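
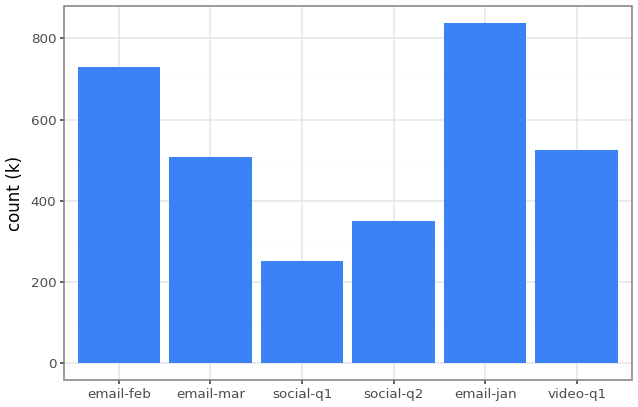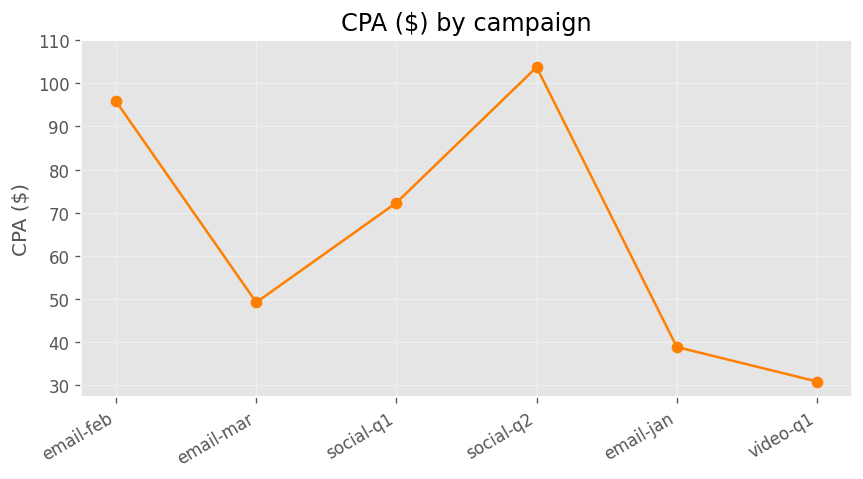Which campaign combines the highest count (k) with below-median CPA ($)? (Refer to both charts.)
email-jan

Chart 2 median CPA ($) ≈ 60; below-median campaigns: email-mar, email-jan, video-q1. Among those, email-jan has the highest count (k) (≈ 800).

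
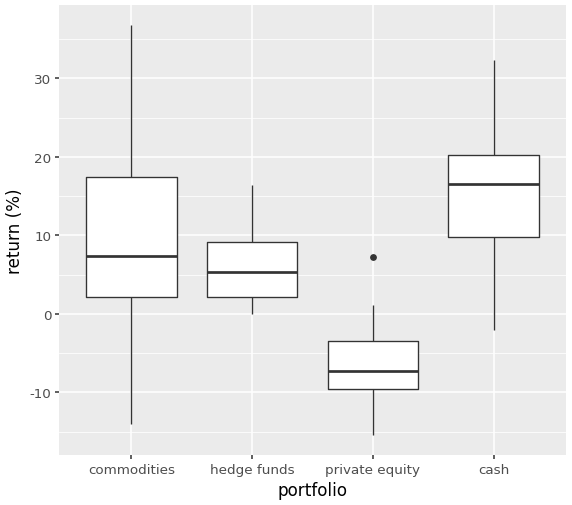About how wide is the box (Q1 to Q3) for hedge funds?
Q3 ≈ 10, Q1 ≈ 2; IQR ≈ 8.

≈ 8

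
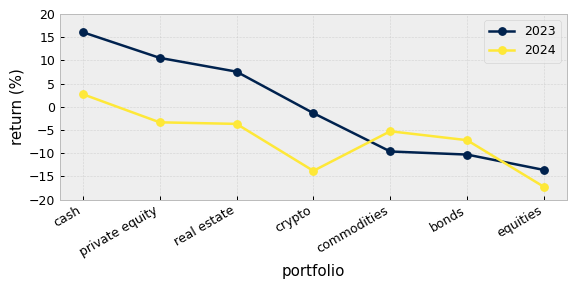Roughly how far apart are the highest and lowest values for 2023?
≈ 30

Max cash ≈ 15, min equities ≈ -15; range ≈ 30.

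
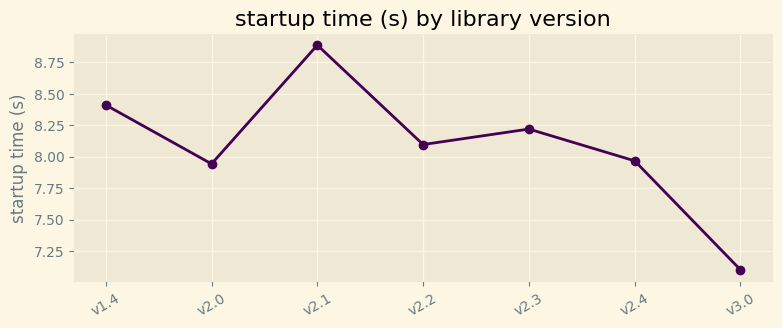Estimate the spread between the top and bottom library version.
≈ 1.6

Max v2.1 ≈ 8.8, min v3.0 ≈ 7.2; range ≈ 1.6.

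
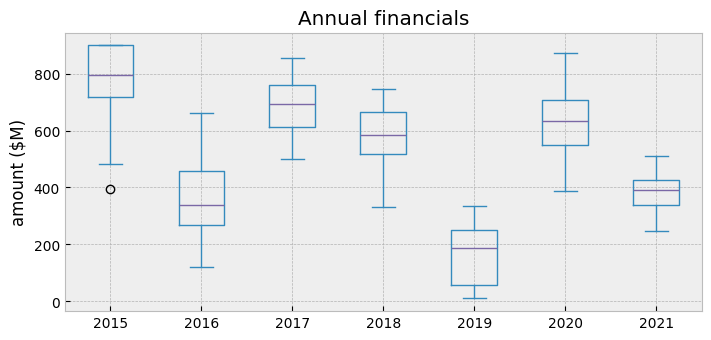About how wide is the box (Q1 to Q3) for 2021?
Q3 ≈ 400, Q1 ≈ 300; IQR ≈ 100.

≈ 100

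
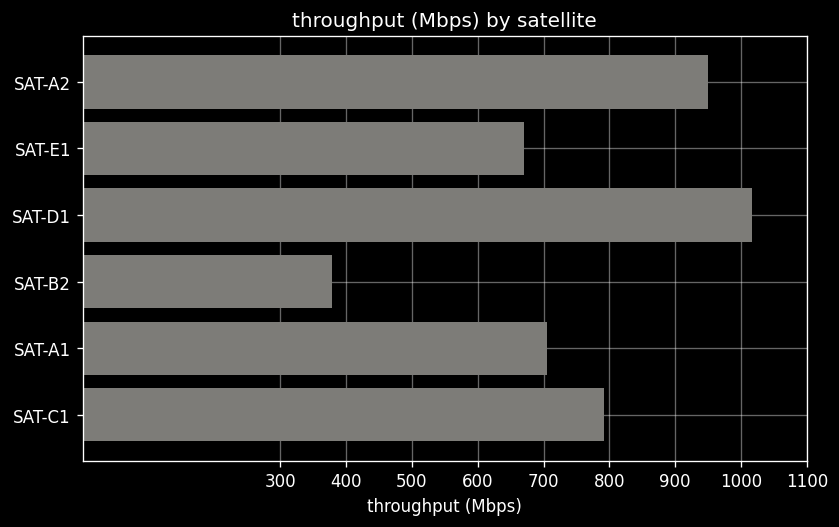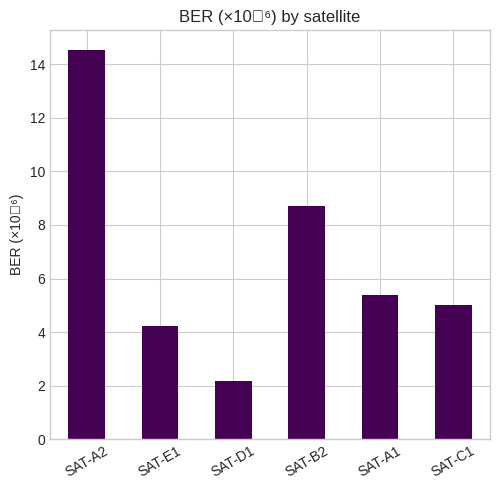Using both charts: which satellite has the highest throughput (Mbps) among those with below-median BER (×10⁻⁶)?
SAT-D1

Chart 2 median BER (×10⁻⁶) ≈ 6; below-median satellites: SAT-E1, SAT-D1, SAT-C1. Among those, SAT-D1 has the highest throughput (Mbps) (≈ 1000).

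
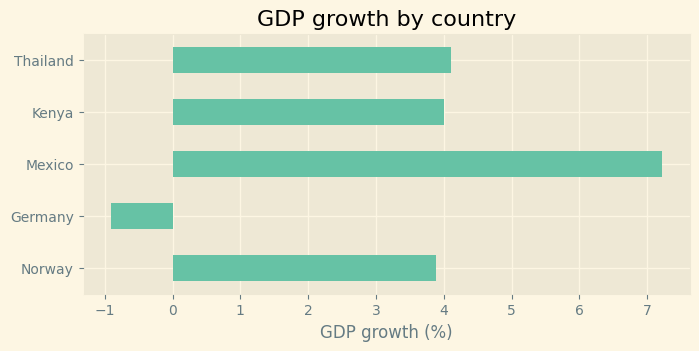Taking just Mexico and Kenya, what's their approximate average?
≈ 6

(7 + 4) / 2 ≈ 6.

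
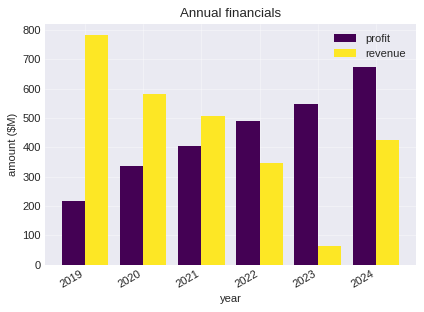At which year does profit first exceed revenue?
2021: profit ≈ 400 vs revenue ≈ 500 (not yet); 2022: profit ≈ 500 vs revenue ≈ 300 (first crossover).

2022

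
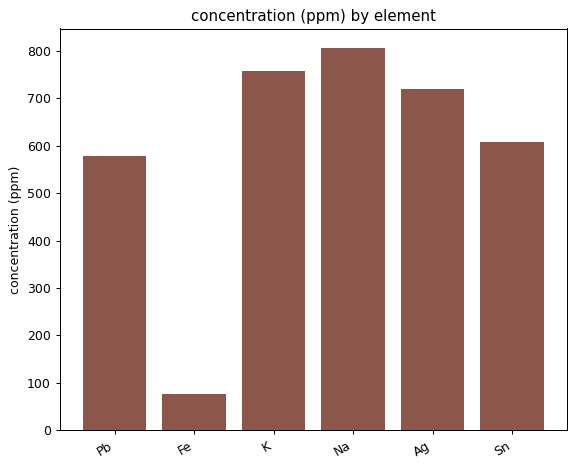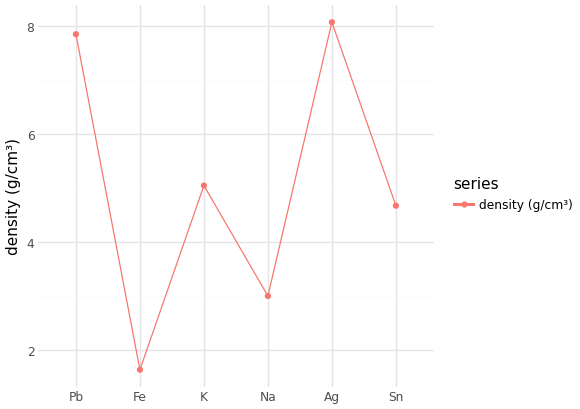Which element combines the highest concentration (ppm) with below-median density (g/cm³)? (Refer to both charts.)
Na

Chart 2 median density (g/cm³) ≈ 5; below-median elements: Fe, Na, Sn. Among those, Na has the highest concentration (ppm) (≈ 800).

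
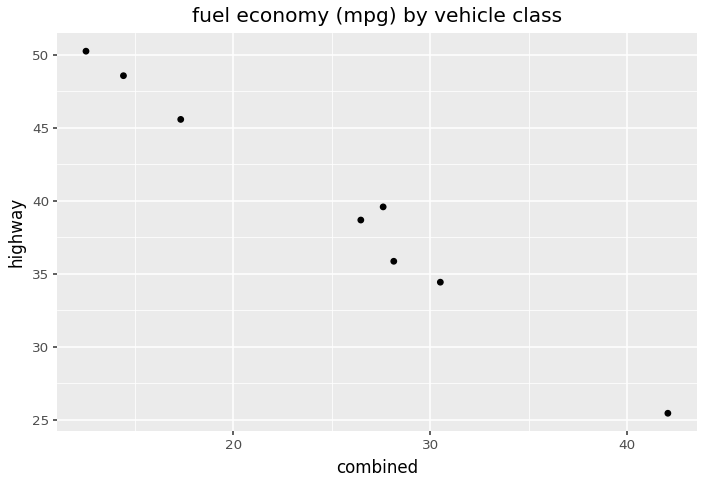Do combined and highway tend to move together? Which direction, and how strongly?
Points are negatively correlated; strong (|r| ≈ 1.0).

negative, strong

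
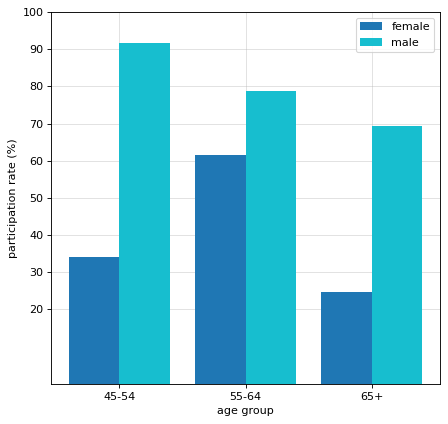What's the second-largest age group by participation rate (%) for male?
55-64

Top 3 for male: 45-54 ≈ 90, 55-64 ≈ 80, 65+ ≈ 70.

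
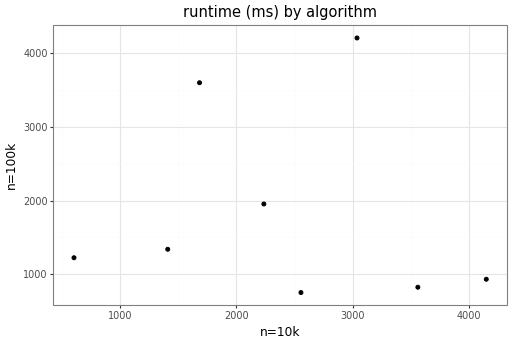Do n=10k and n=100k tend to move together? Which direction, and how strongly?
no clear correlation

Points are roughly uncorrelated; weak (|r| ≈ 0.1).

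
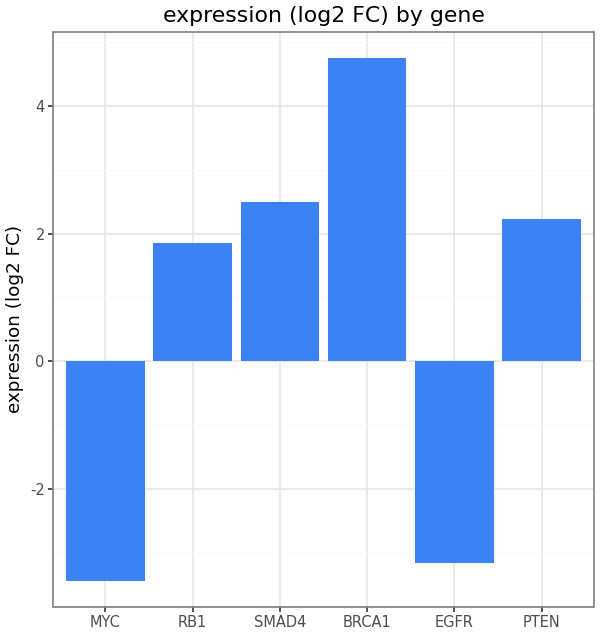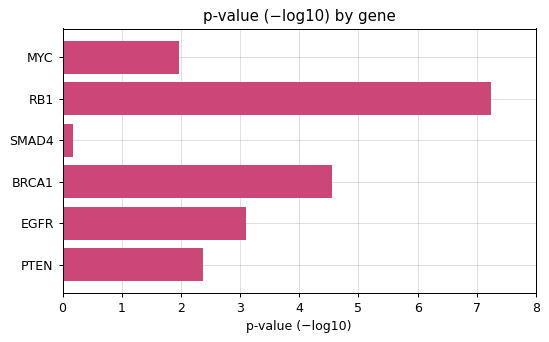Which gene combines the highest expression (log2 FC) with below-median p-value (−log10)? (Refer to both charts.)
Chart 2 median p-value (−log10) ≈ 3; below-median genes: MYC, SMAD4, PTEN. Among those, SMAD4 has the highest expression (log2 FC) (≈ 2.5).

SMAD4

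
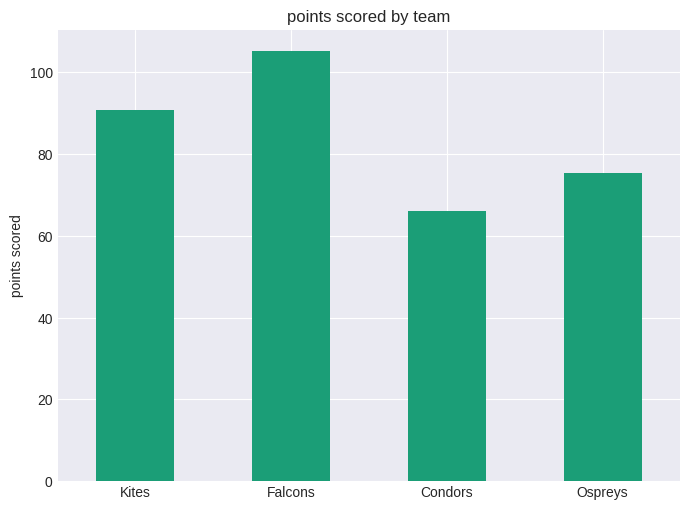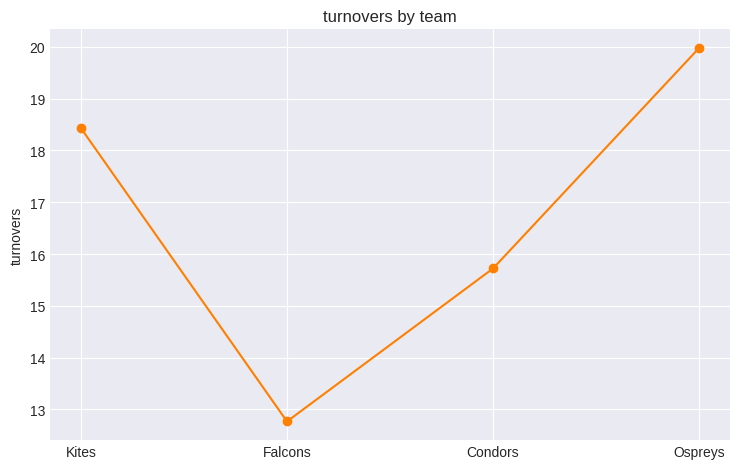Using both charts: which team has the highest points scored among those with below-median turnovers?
Chart 2 median turnovers ≈ 18; below-median teams: Falcons, Condors. Among those, Falcons has the highest points scored (≈ 110).

Falcons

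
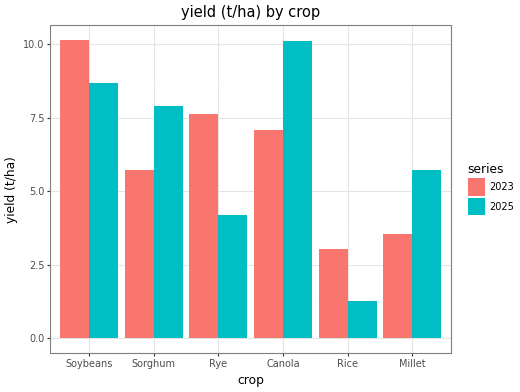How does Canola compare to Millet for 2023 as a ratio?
Canola ≈ 7, Millet ≈ 4; 7/4 ≈ 1.75.

≈ 1.75×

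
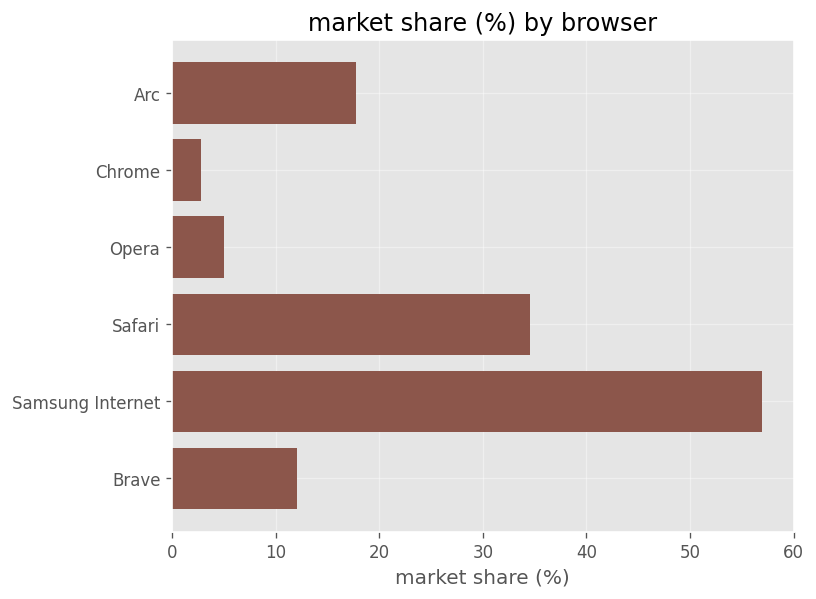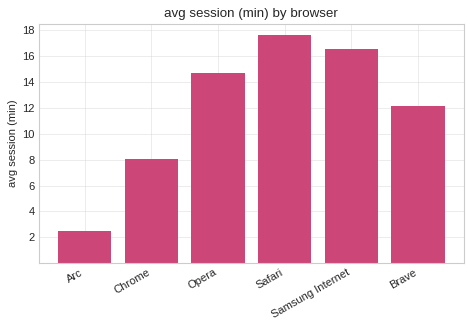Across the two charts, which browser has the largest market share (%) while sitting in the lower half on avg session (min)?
Chart 2 median avg session (min) ≈ 14; below-median browsers: Arc, Chrome, Brave. Among those, Arc has the highest market share (%) (≈ 20).

Arc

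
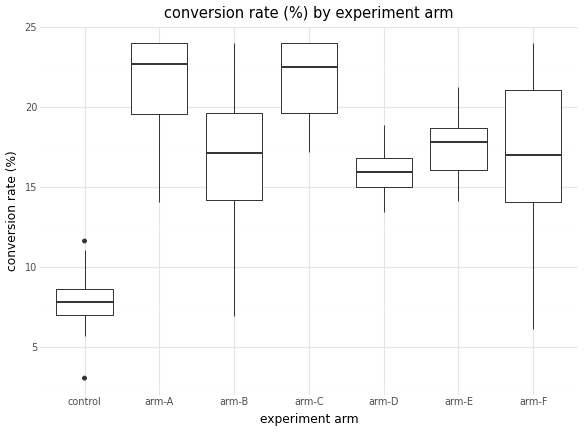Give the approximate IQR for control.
Q3 ≈ 8, Q1 ≈ 6; IQR ≈ 2.

≈ 2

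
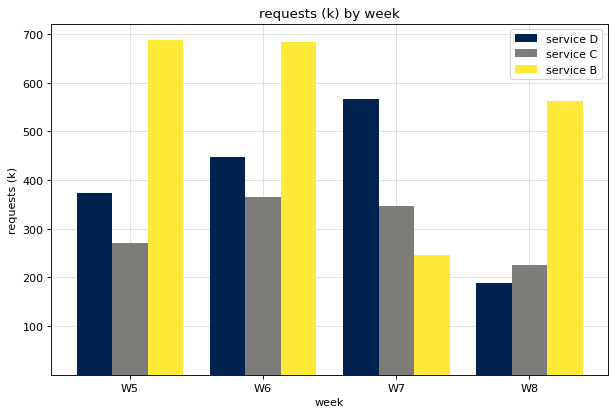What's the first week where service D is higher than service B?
W6: service D ≈ 400 vs service B ≈ 700 (not yet); W7: service D ≈ 600 vs service B ≈ 200 (first crossover).

W7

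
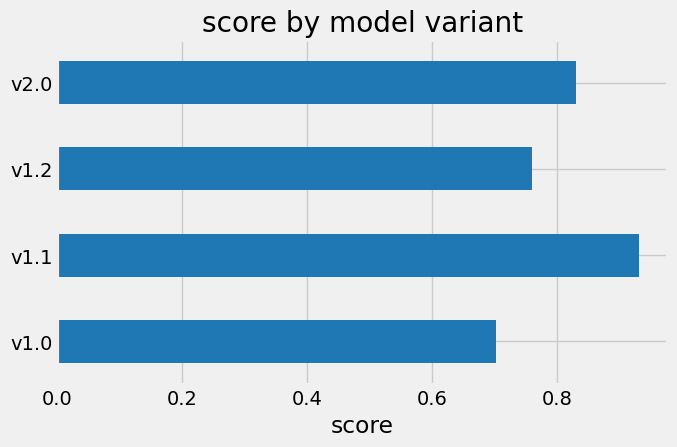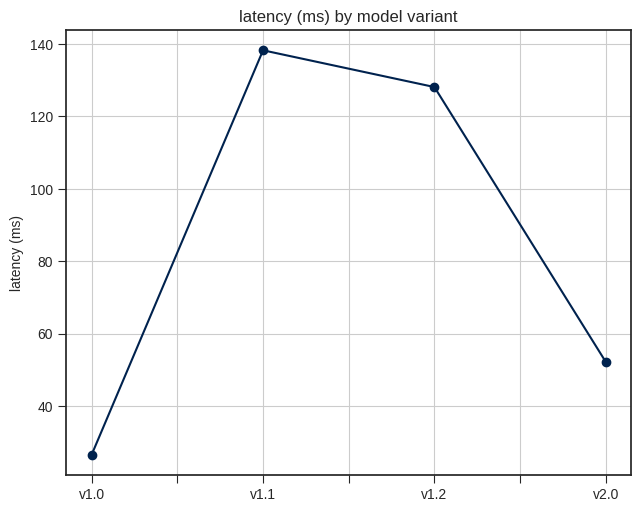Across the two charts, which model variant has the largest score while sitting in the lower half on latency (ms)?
Chart 2 median latency (ms) ≈ 100; below-median model variants: v1.0, v2.0. Among those, v2.0 has the highest score (≈ 0.8).

v2.0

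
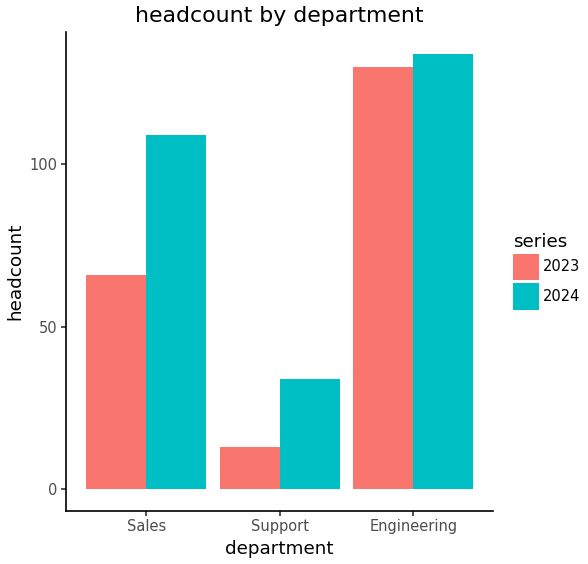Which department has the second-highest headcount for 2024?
Top 3 for 2024: Engineering ≈ 140, Sales ≈ 100, Support ≈ 40.

Sales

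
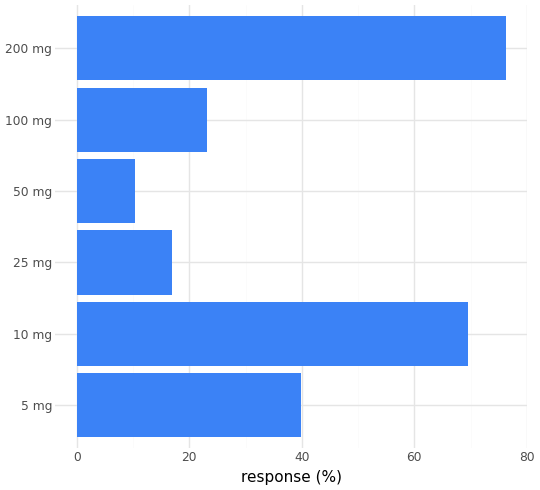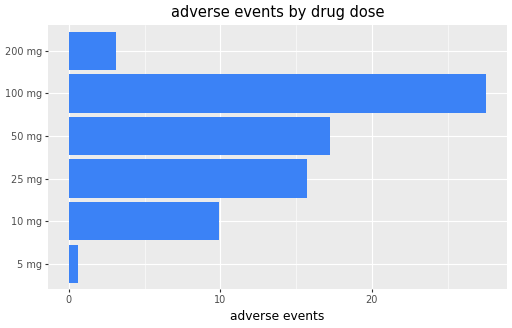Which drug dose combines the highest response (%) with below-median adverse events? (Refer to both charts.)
200 mg

Chart 2 median adverse events ≈ 15; below-median drug doses: 5 mg, 10 mg, 200 mg. Among those, 200 mg has the highest response (%) (≈ 80).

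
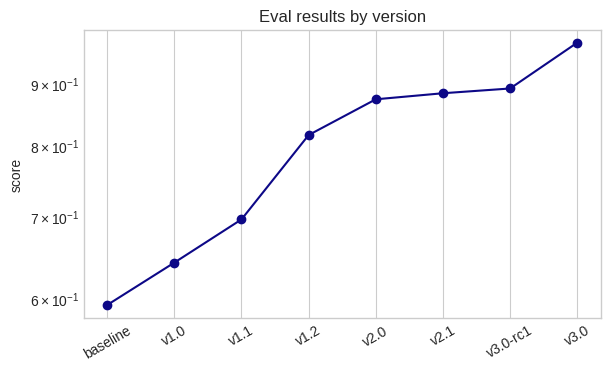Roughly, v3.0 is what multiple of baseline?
≈ 1.58×

v3.0 ≈ 0.95, baseline ≈ 0.60; 0.95/0.60 ≈ 1.58.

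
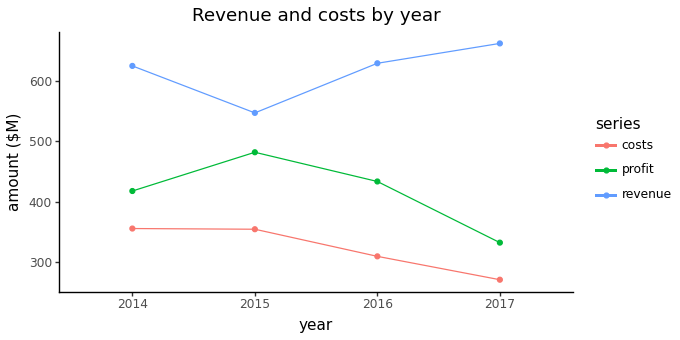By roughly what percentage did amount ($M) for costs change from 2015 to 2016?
2015 ≈ 350, 2016 ≈ 300; (300 − 350) / 350 ≈ -14.3%.

≈ -14.3%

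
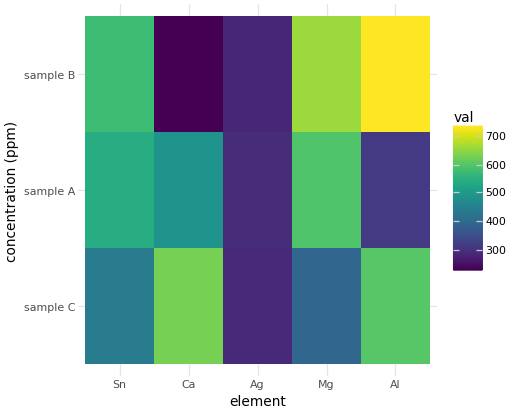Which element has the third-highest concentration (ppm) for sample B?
Sn

Top 4 for sample B: Al ≈ 750, Mg ≈ 650, Sn ≈ 600, Ag ≈ 300.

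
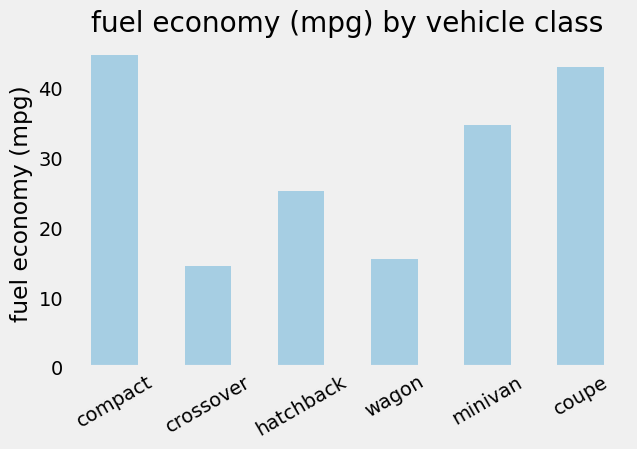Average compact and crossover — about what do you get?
(45 + 15) / 2 ≈ 30.

≈ 30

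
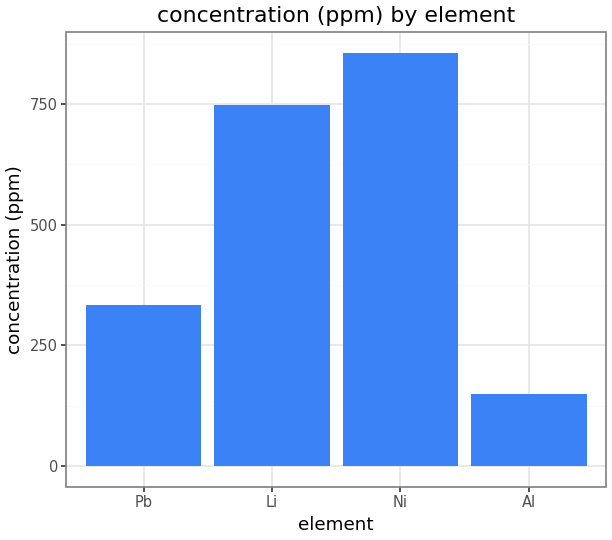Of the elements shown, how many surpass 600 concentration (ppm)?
2

Above 600: Li, Ni.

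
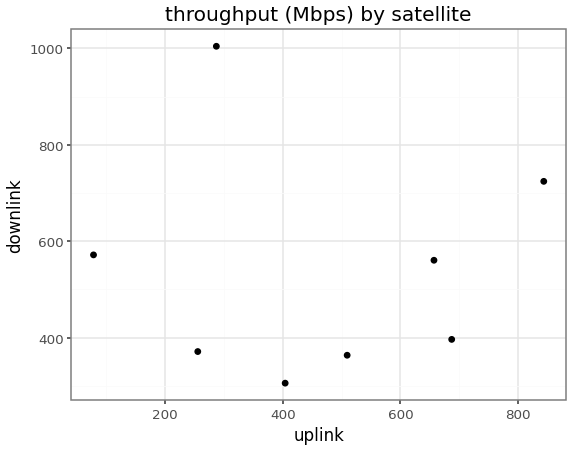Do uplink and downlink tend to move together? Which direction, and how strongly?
no clear correlation

Points are roughly uncorrelated; weak (|r| ≈ 0.0).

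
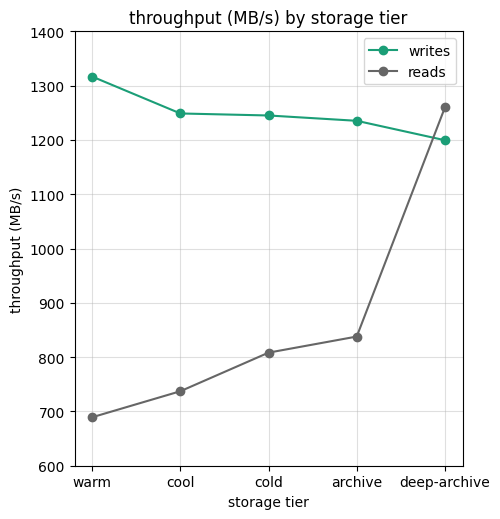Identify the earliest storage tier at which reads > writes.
archive: reads ≈ 800 vs writes ≈ 1200 (not yet); deep-archive: reads ≈ 1300 vs writes ≈ 1200 (first crossover).

deep-archive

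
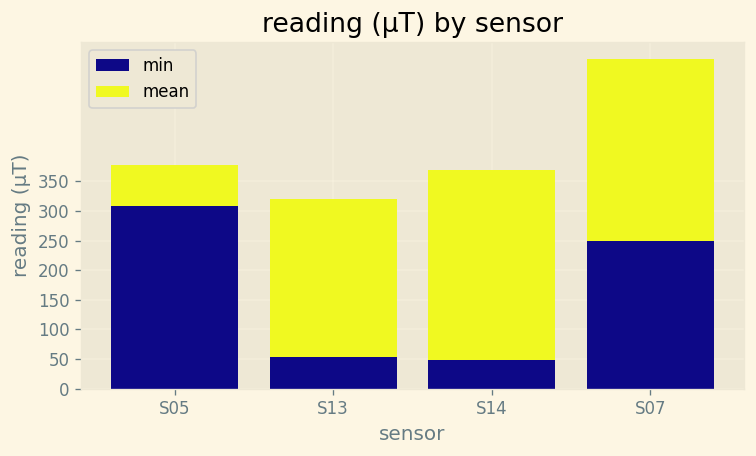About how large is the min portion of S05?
≈ 300

min top ≈ 300, bottom ≈ 0; segment ≈ 300.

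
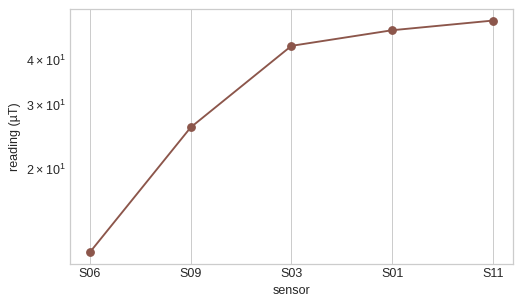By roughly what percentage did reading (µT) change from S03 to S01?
≈ +11.1%

S03 ≈ 45, S01 ≈ 50; (50 − 45) / 45 ≈ +11.1%.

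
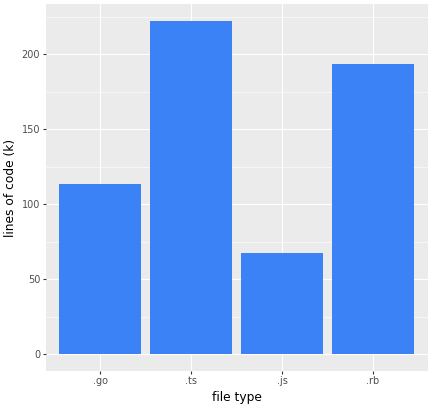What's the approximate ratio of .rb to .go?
≈ 1.67×

.rb ≈ 200, .go ≈ 120; 200/120 ≈ 1.67.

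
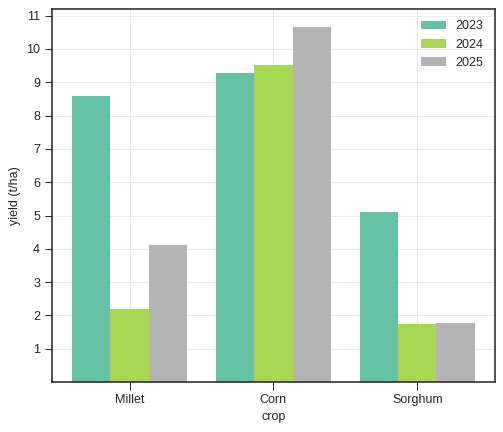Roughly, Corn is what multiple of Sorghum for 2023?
Corn ≈ 9, Sorghum ≈ 5; 9/5 ≈ 1.8.

≈ 1.8×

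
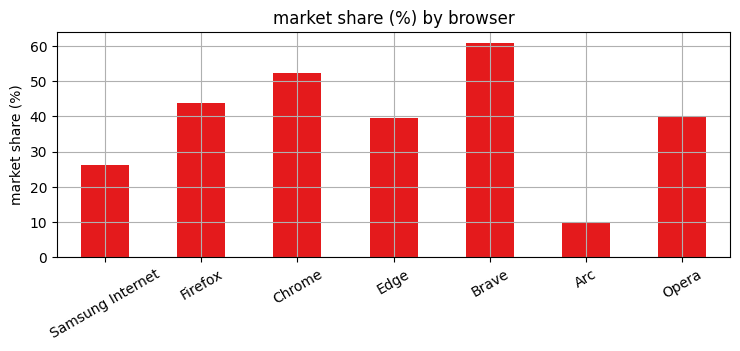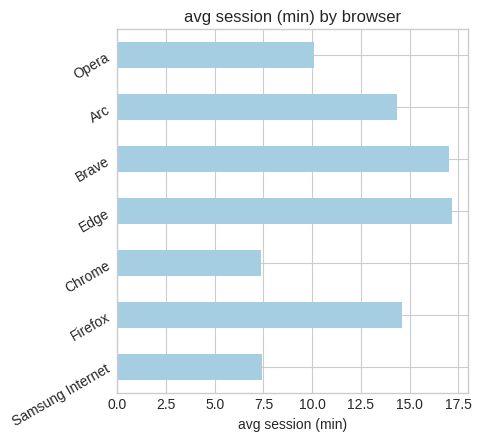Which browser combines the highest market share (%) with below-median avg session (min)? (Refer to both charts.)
Chrome

Chart 2 median avg session (min) ≈ 14; below-median browsers: Samsung Internet, Chrome, Opera. Among those, Chrome has the highest market share (%) (≈ 50).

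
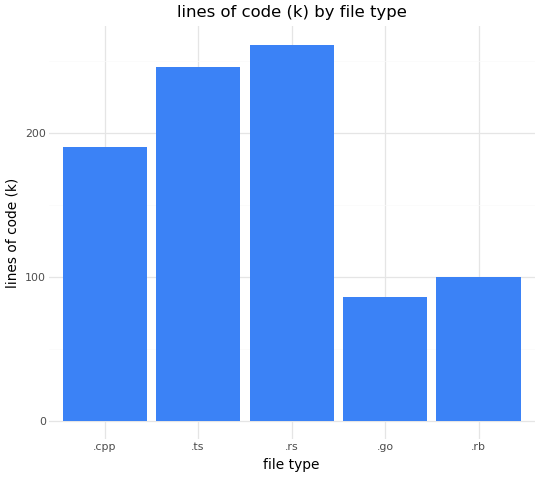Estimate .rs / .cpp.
.rs ≈ 250, .cpp ≈ 200; 250/200 ≈ 1.25.

≈ 1.25×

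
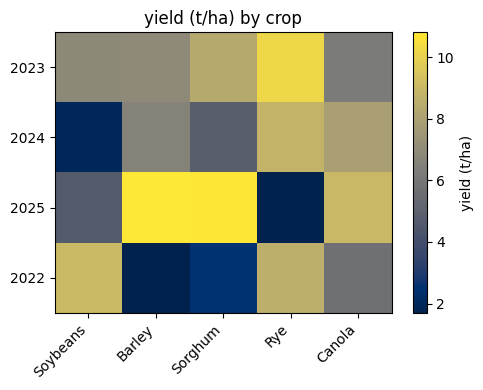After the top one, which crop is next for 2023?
Sorghum

Top 3 for 2023: Rye ≈ 10, Sorghum ≈ 8, Barley ≈ 7.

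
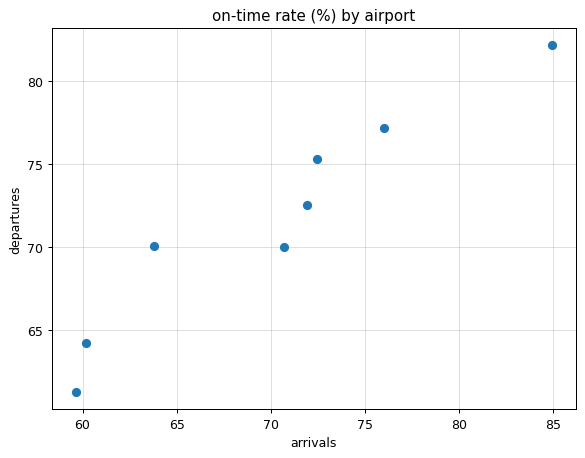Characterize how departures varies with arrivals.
positive, strong

Points are positively correlated; strong (|r| ≈ 1.0).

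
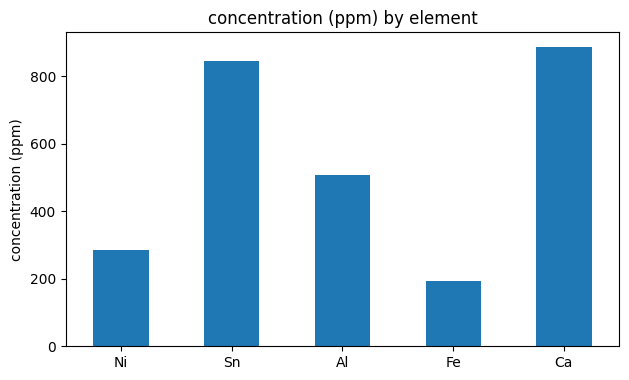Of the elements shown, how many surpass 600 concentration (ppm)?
2

Above 600: Sn, Ca.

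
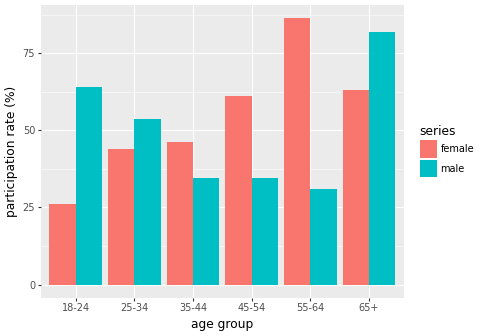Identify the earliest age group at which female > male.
35-44

25-34: female ≈ 40 vs male ≈ 50 (not yet); 35-44: female ≈ 50 vs male ≈ 30 (first crossover).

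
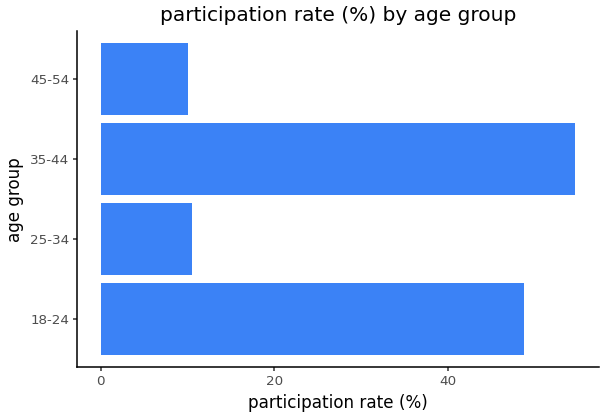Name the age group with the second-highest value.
Top 3: 35-44 ≈ 55, 18-24 ≈ 50, 25-34 ≈ 10.

18-24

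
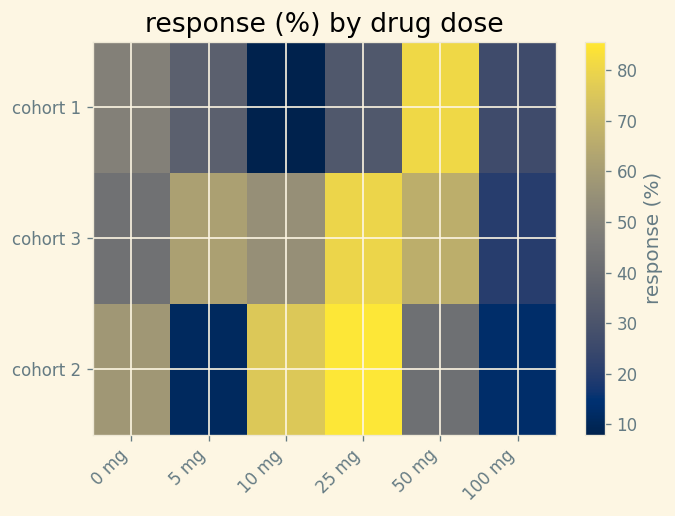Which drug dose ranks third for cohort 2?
0 mg

Top 4 for cohort 2: 25 mg ≈ 90, 10 mg ≈ 80, 0 mg ≈ 60, 50 mg ≈ 40.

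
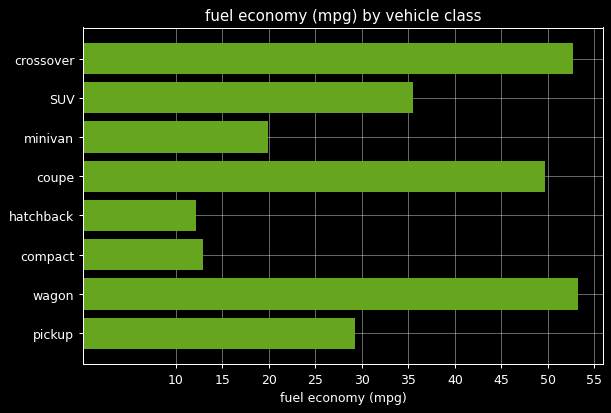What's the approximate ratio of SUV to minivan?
≈ 1.75×

SUV ≈ 35, minivan ≈ 20; 35/20 ≈ 1.75.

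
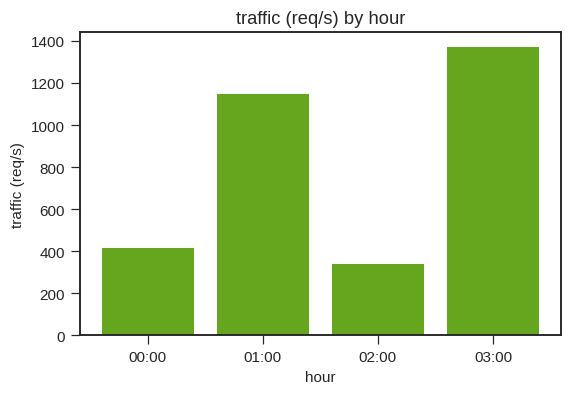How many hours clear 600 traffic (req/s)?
2

Above 600: 01:00, 03:00.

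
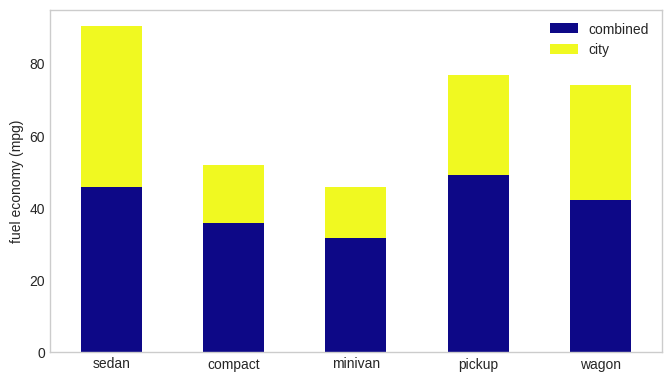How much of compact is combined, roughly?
combined top ≈ 40, bottom ≈ 0; segment ≈ 40.

≈ 40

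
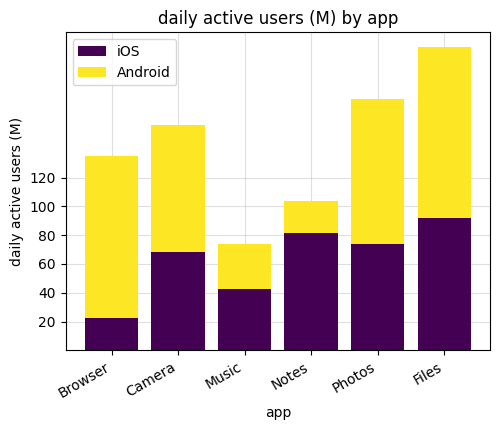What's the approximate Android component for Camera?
≈ 100

Android top ≈ 160, bottom ≈ 60; segment ≈ 100.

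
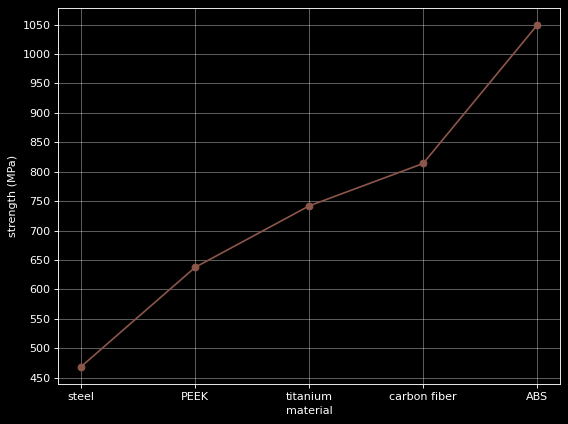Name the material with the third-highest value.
Top 4: ABS ≈ 1050, carbon fiber ≈ 800, titanium ≈ 750, PEEK ≈ 650.

titanium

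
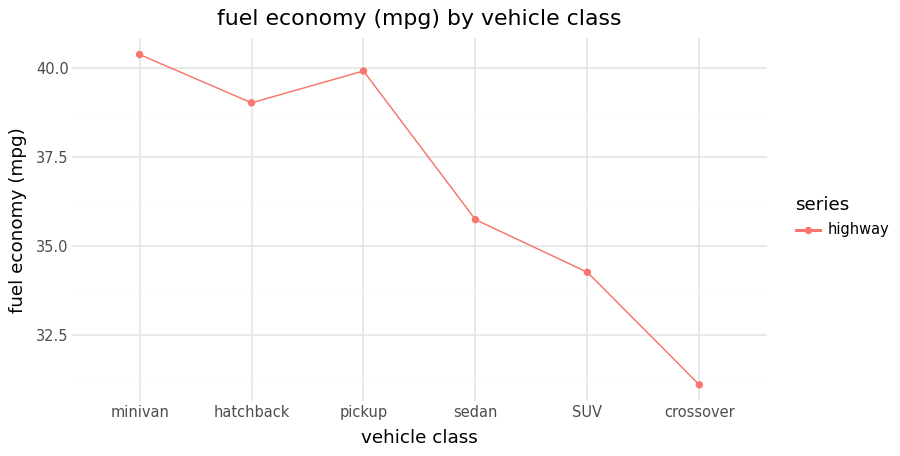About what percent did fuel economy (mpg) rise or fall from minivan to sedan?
minivan ≈ 40, sedan ≈ 36; (36 − 40) / 40 ≈ -10%.

≈ -10%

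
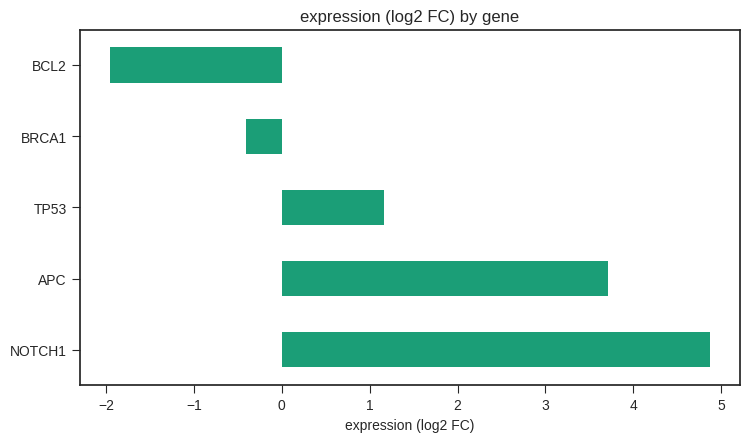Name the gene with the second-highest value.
APC

Top 3: NOTCH1 ≈ 5, APC ≈ 4, TP53 ≈ 1.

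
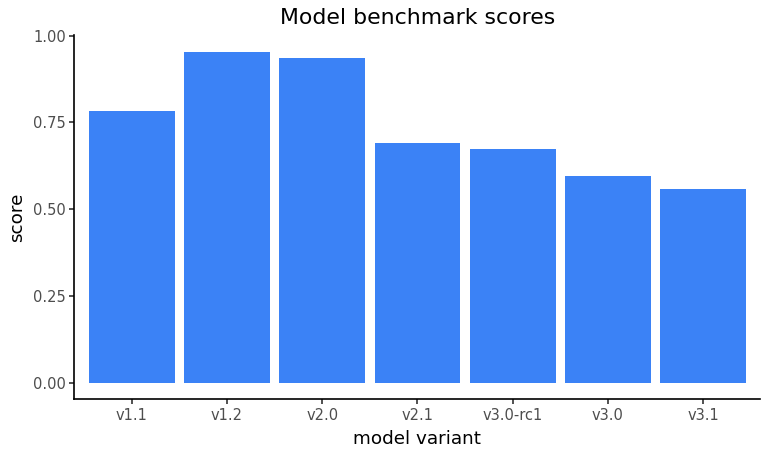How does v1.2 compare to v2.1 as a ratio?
≈ 1.43×

v1.2 ≈ 1.0, v2.1 ≈ 0.7; 1.0/0.7 ≈ 1.43.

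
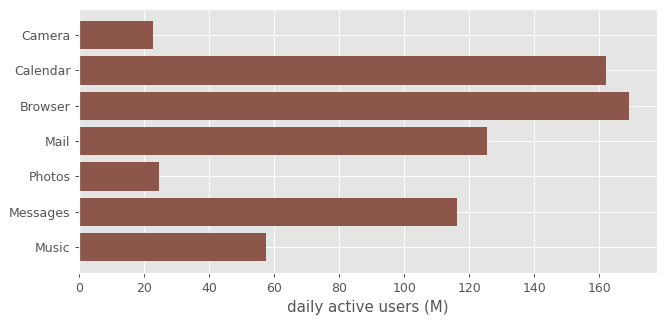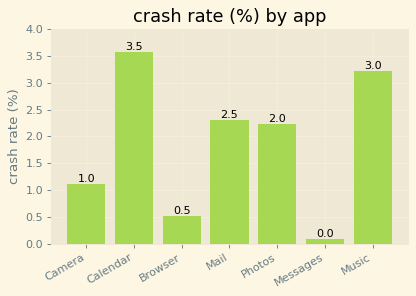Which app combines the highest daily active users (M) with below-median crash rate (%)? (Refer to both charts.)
Chart 2 median crash rate (%) ≈ 2; below-median apps: Camera, Browser, Messages. Among those, Browser has the highest daily active users (M) (≈ 160).

Browser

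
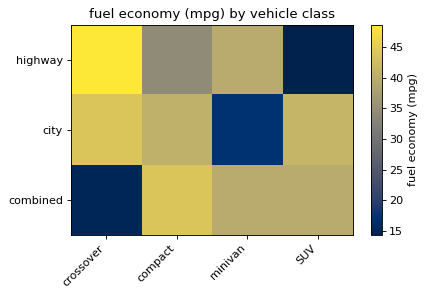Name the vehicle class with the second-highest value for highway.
minivan

Top 3 for highway: crossover ≈ 50, minivan ≈ 40, compact ≈ 35.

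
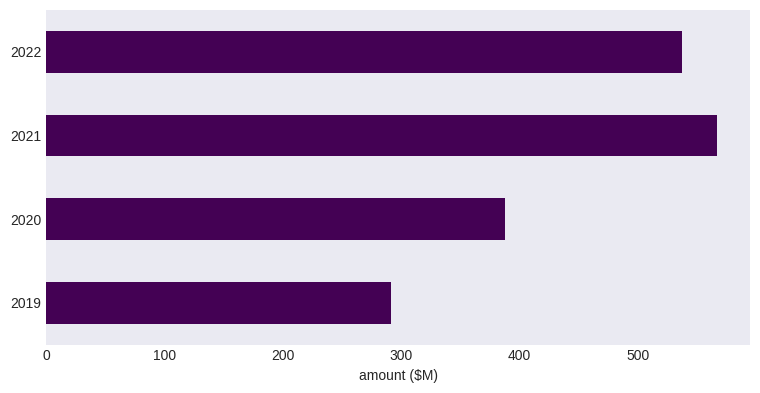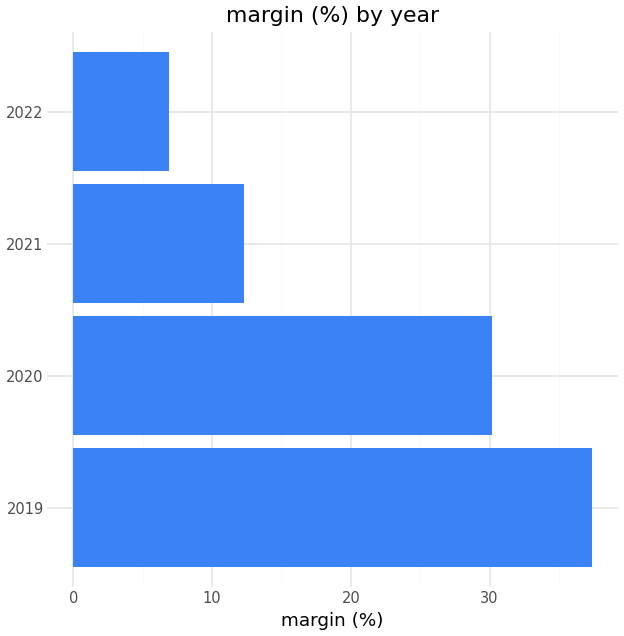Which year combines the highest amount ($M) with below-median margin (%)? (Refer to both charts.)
Chart 2 median margin (%) ≈ 20; below-median years: 2021, 2022. Among those, 2021 has the highest amount ($M) (≈ 600).

2021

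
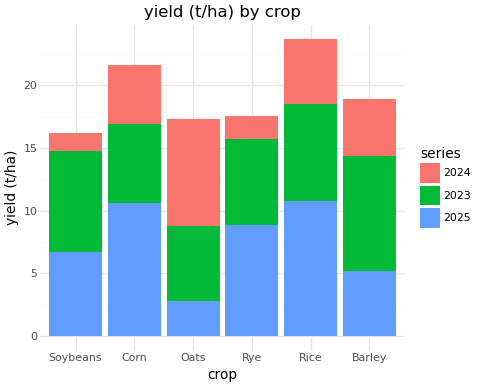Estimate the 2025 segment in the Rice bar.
≈ 10

2025 top ≈ 10, bottom ≈ 0; segment ≈ 10.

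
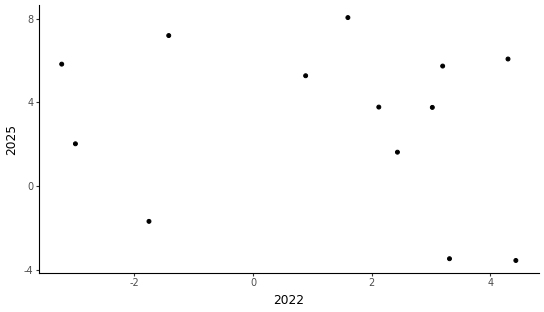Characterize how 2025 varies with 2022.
Points are roughly uncorrelated; weak (|r| ≈ 0.2).

no clear correlation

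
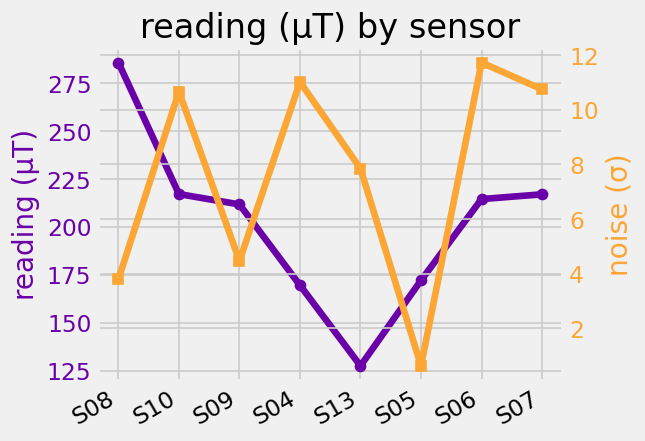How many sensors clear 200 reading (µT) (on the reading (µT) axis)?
Above 200: S08, S10, S09, S06, S07.

5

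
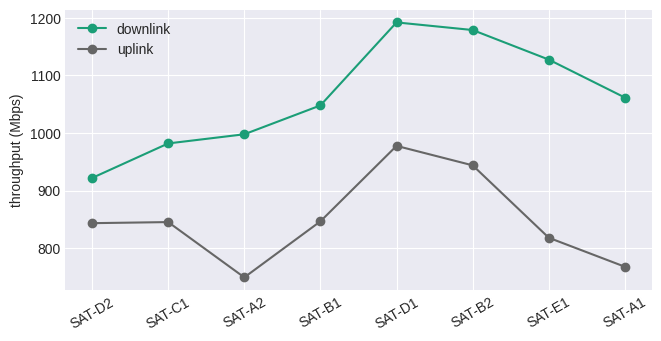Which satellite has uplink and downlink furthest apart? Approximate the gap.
SAT-E1: uplink ≈ 800, downlink ≈ 1150 → gap ≈ 350. Next-largest (SAT-A1) is only ≈ 300.

SAT-E1, ≈ 350 Mbps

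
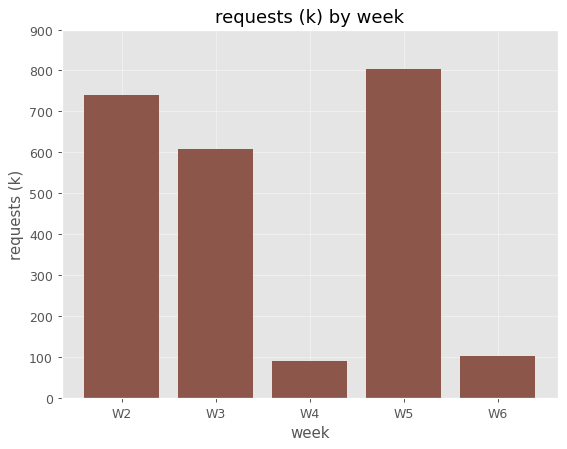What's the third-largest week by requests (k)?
Top 4: W5 ≈ 800, W2 ≈ 700, W3 ≈ 600, W6 ≈ 100.

W3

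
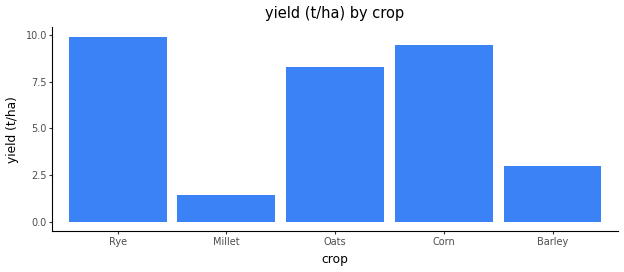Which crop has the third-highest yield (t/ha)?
Top 4: Rye ≈ 10, Corn ≈ 9, Oats ≈ 8, Barley ≈ 3.

Oats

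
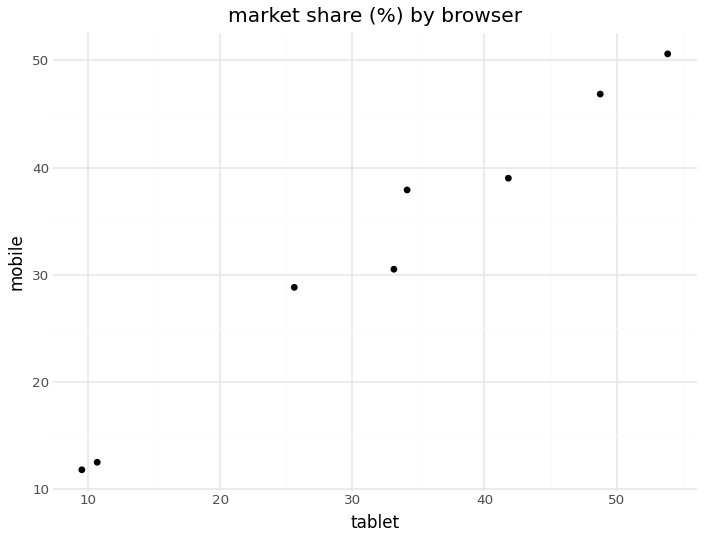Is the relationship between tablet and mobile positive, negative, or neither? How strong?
positive, strong

Points are positively correlated; strong (|r| ≈ 1.0).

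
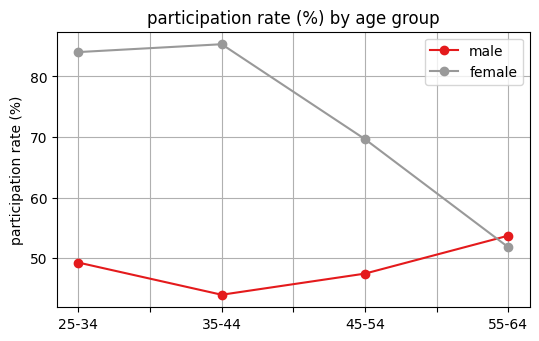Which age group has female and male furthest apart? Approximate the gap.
35-44, ≈ 40 %

35-44: female ≈ 85, male ≈ 45 → gap ≈ 40. Next-largest (25-34) is only ≈ 35.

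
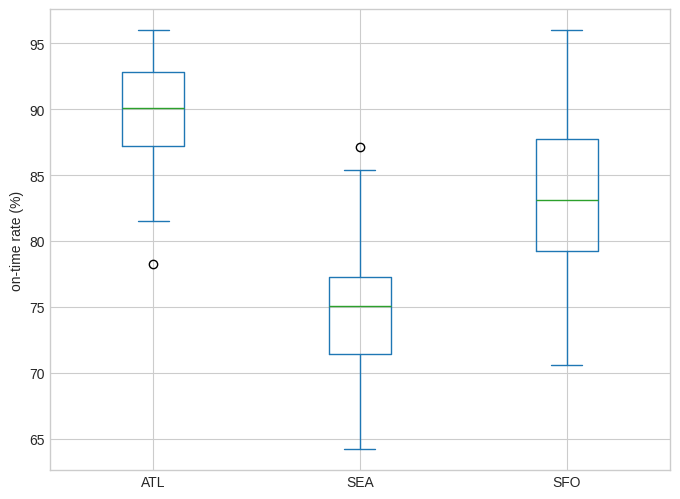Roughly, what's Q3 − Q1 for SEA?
≈ 6

Q3 ≈ 78, Q1 ≈ 72; IQR ≈ 6.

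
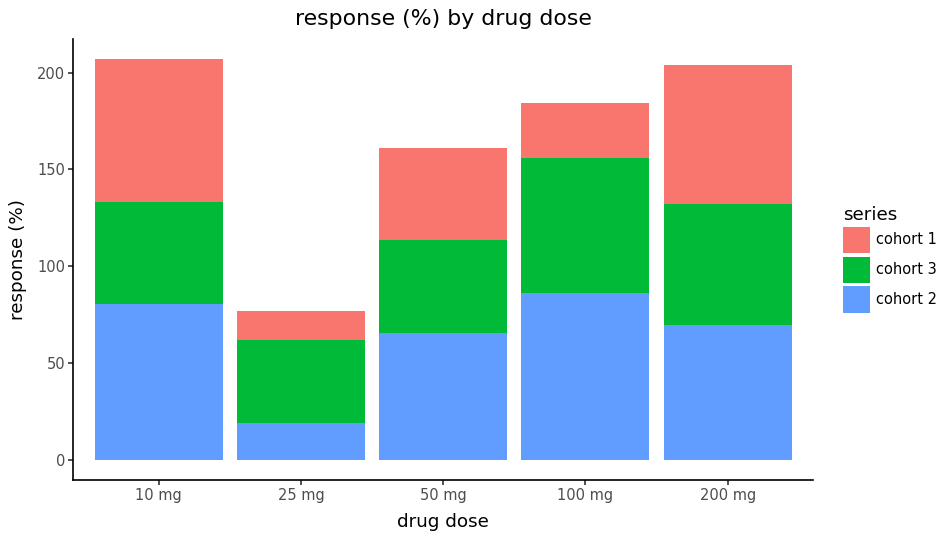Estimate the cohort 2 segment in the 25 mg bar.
cohort 2 top ≈ 20, bottom ≈ 0; segment ≈ 20.

≈ 20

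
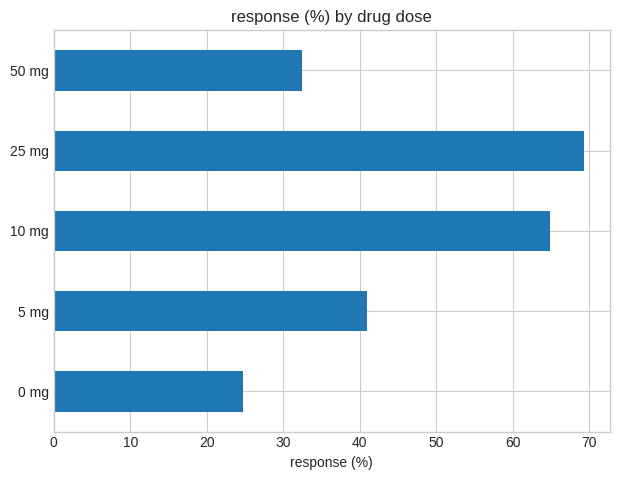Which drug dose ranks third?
5 mg

Top 4: 25 mg ≈ 70, 10 mg ≈ 60, 5 mg ≈ 40, 50 mg ≈ 30.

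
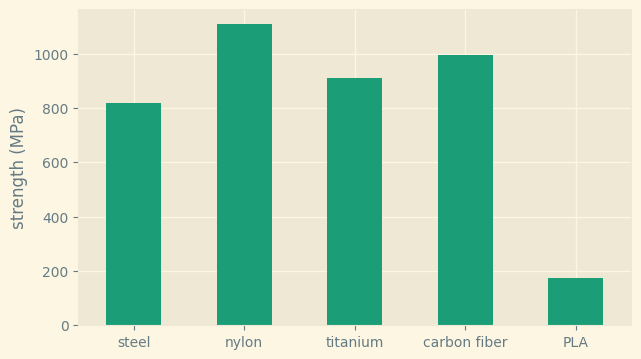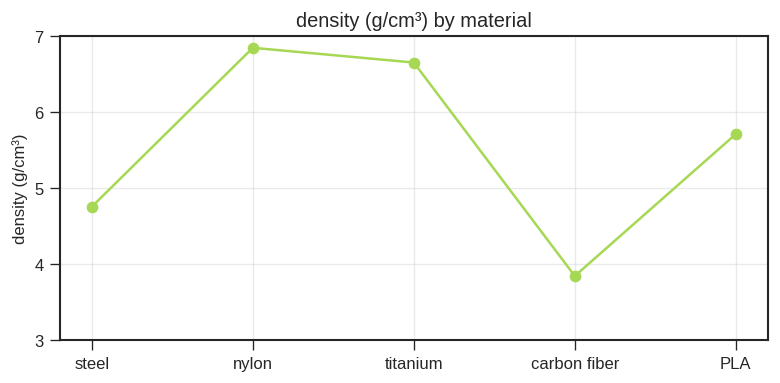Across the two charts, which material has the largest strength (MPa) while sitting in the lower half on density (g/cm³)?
Chart 2 median density (g/cm³) ≈ 6; below-median materials: steel, carbon fiber. Among those, carbon fiber has the highest strength (MPa) (≈ 1000).

carbon fiber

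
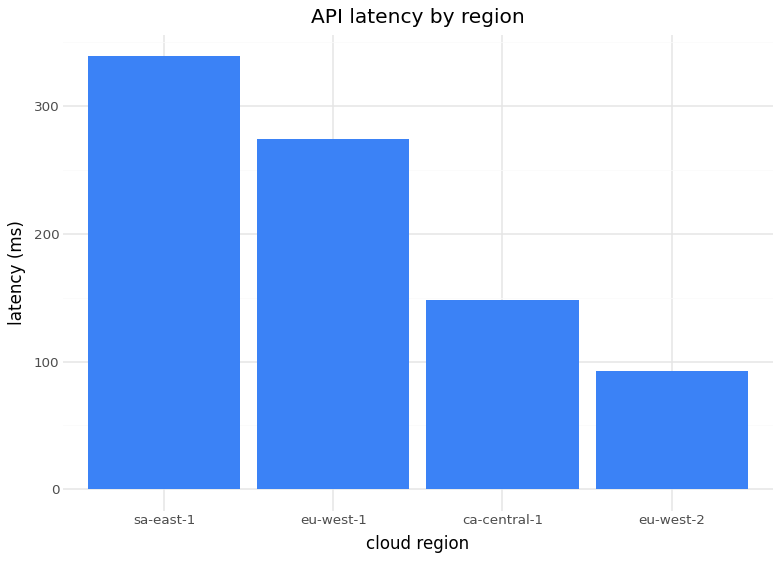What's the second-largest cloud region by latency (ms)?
Top 3: sa-east-1 ≈ 350, eu-west-1 ≈ 250, ca-central-1 ≈ 150.

eu-west-1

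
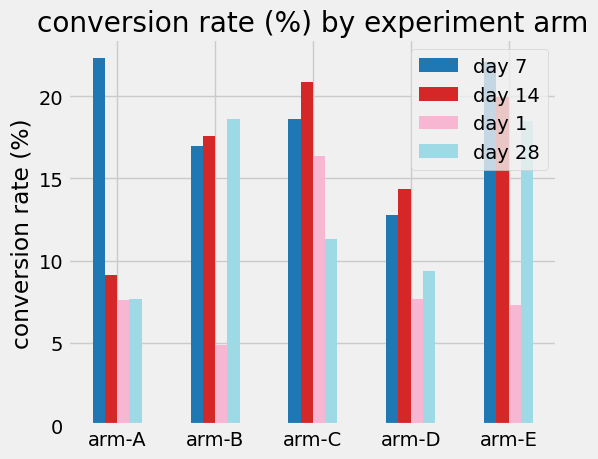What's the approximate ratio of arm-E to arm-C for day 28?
arm-E ≈ 18, arm-C ≈ 12; 18/12 ≈ 1.5.

≈ 1.5×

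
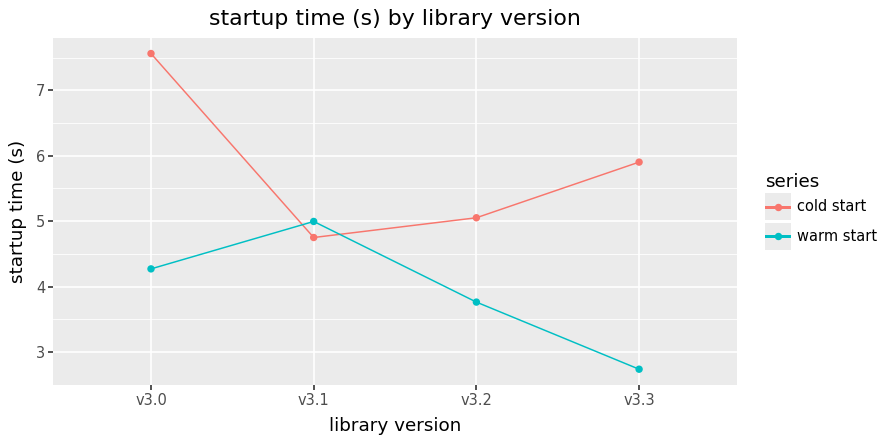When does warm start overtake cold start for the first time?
v3.1

v3.0: warm start ≈ 4.5 vs cold start ≈ 7.5 (not yet); v3.1: warm start ≈ 5.0 vs cold start ≈ 4.5 (first crossover).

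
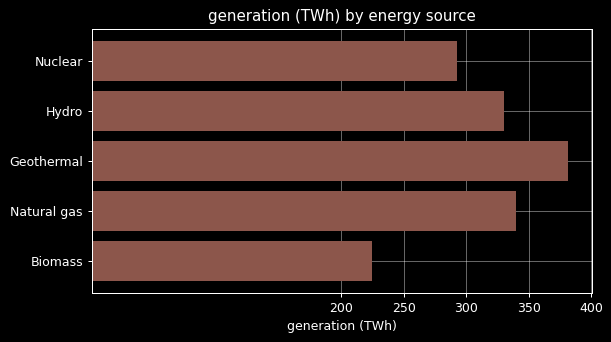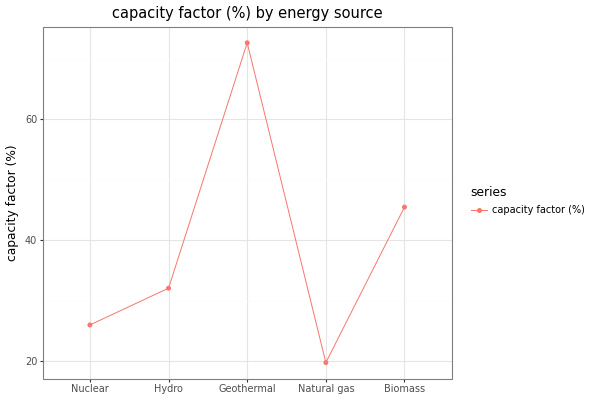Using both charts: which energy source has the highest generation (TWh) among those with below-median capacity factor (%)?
Natural gas

Chart 2 median capacity factor (%) ≈ 30; below-median energy sources: Nuclear, Natural gas. Among those, Natural gas has the highest generation (TWh) (≈ 350).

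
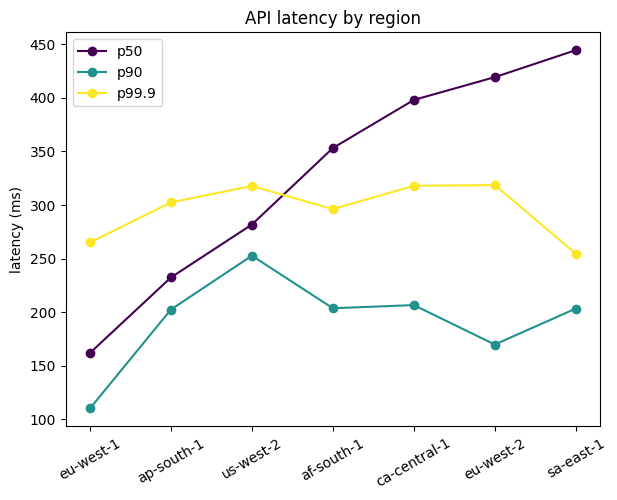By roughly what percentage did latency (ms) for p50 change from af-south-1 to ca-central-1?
af-south-1 ≈ 350, ca-central-1 ≈ 400; (400 − 350) / 350 ≈ +14.3%.

≈ +14.3%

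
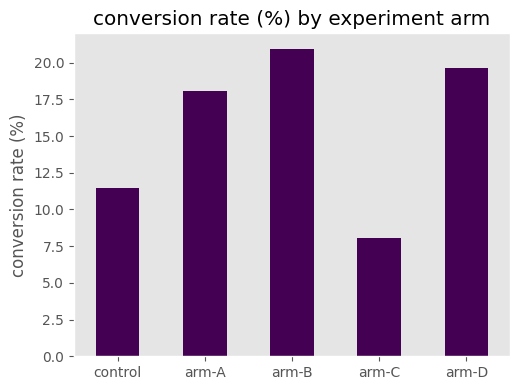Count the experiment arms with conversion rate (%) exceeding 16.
Above 16: arm-A, arm-B, arm-D.

3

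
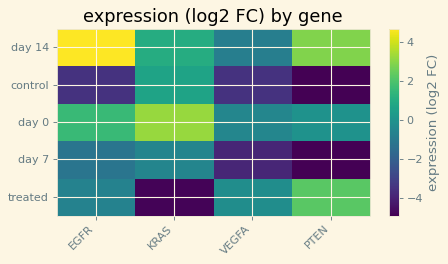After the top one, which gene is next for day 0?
Top 3 for day 0: KRAS ≈ 3, EGFR ≈ 2, PTEN ≈ 0.

EGFR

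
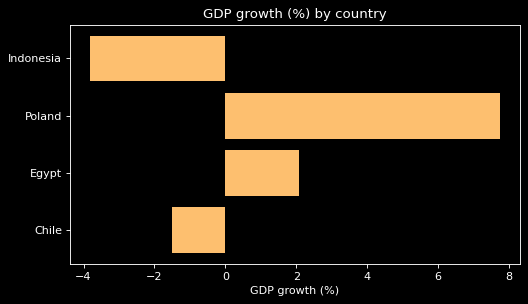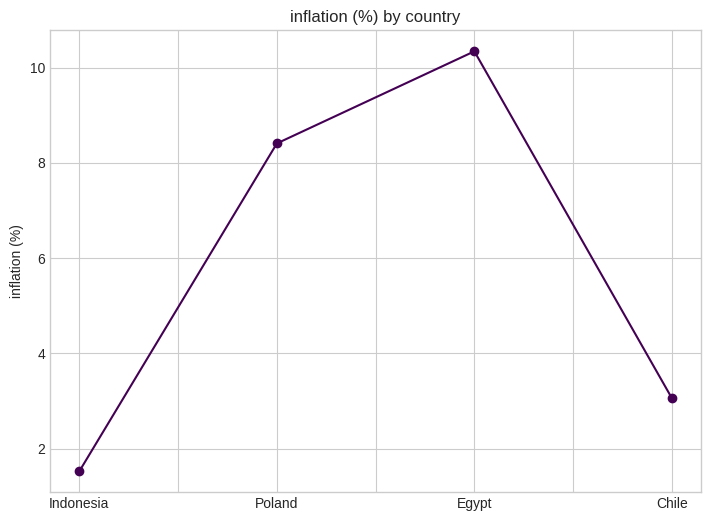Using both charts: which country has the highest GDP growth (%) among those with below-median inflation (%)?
Chile

Chart 2 median inflation (%) ≈ 6; below-median countries: Indonesia, Chile. Among those, Chile has the highest GDP growth (%) (≈ -2).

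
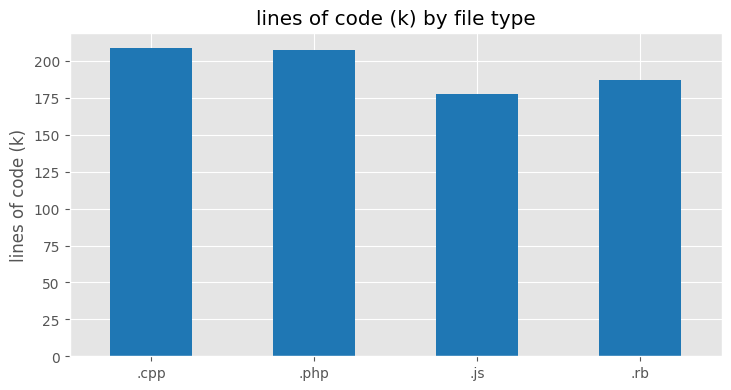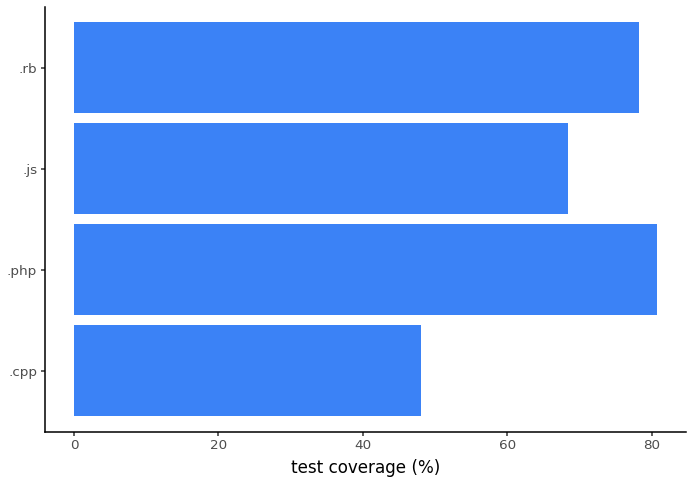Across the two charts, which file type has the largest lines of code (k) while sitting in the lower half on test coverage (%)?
Chart 2 median test coverage (%) ≈ 70; below-median file types: .cpp, .js. Among those, .cpp has the highest lines of code (k) (≈ 200).

.cpp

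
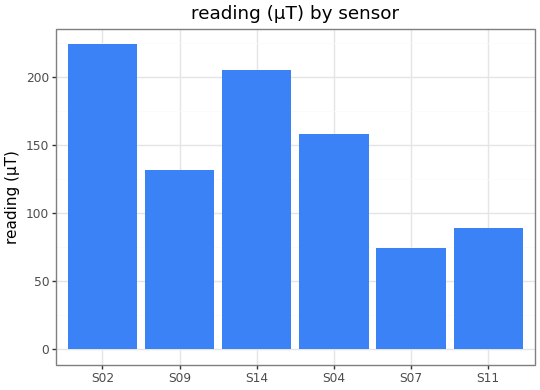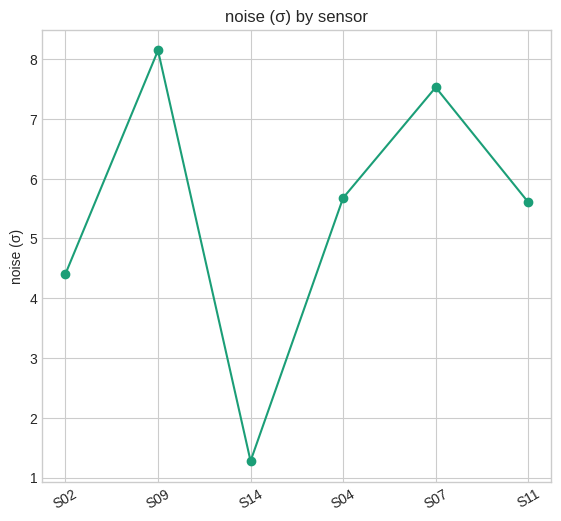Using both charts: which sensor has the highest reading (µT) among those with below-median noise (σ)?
Chart 2 median noise (σ) ≈ 6; below-median sensors: S02, S14, S11. Among those, S02 has the highest reading (µT) (≈ 225).

S02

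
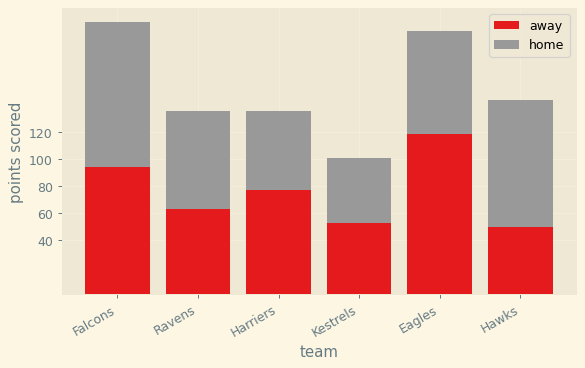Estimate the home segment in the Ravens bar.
home top ≈ 140, bottom ≈ 60; segment ≈ 80.

≈ 80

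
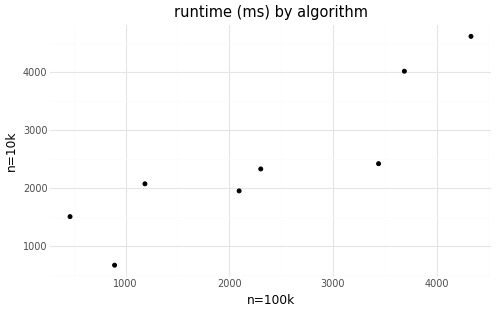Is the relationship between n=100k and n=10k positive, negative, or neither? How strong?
positive, strong

Points are positively correlated; strong (|r| ≈ 0.9).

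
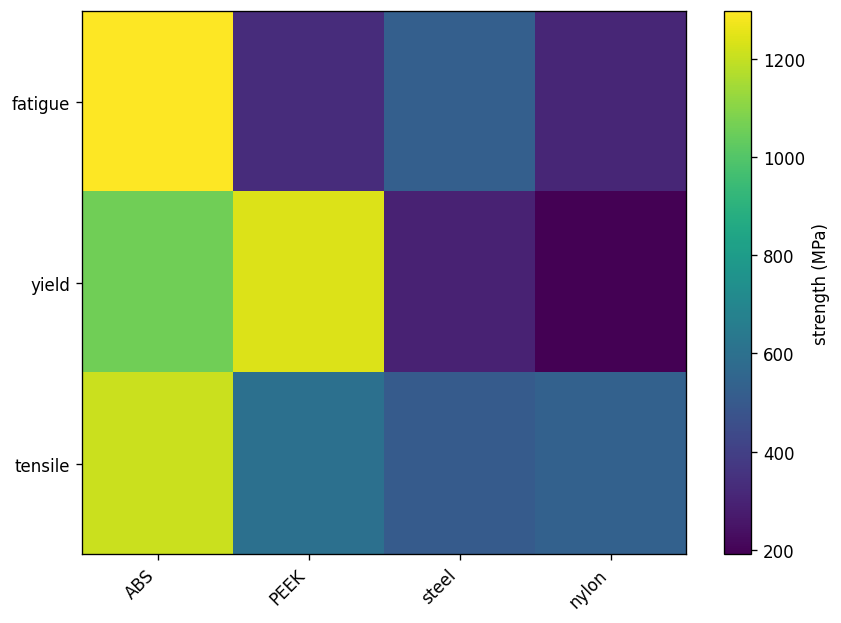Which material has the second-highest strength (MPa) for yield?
Top 3 for yield: PEEK ≈ 1200, ABS ≈ 1100, steel ≈ 300.

ABS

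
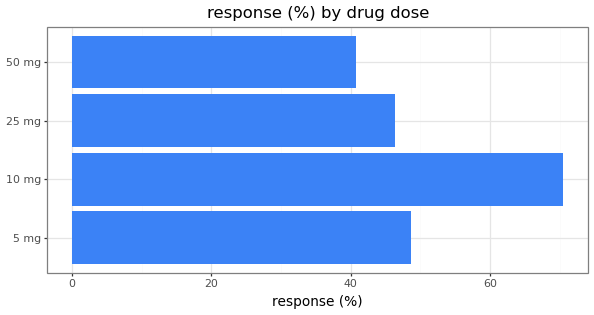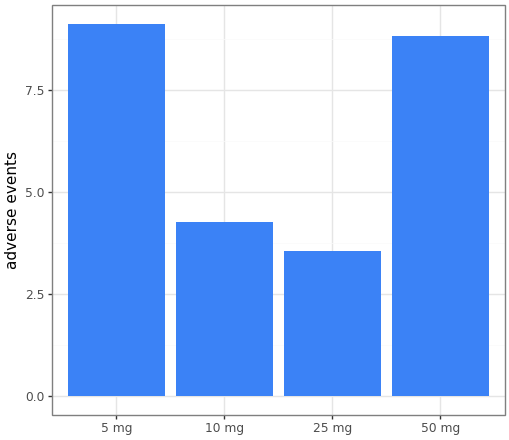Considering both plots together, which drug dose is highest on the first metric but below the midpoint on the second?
Chart 2 median adverse events ≈ 7; below-median drug doses: 10 mg, 25 mg. Among those, 10 mg has the highest response (%) (≈ 70).

10 mg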